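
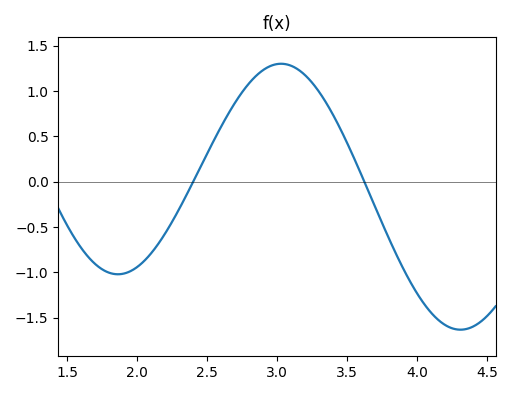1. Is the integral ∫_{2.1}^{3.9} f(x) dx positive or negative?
positive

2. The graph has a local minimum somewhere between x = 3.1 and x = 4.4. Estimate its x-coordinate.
4.31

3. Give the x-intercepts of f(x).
2.4, 3.62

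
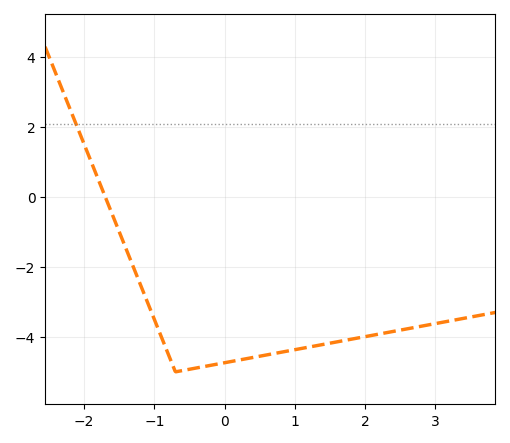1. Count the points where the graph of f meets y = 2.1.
1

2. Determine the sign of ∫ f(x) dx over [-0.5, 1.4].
negative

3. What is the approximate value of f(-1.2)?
-2.49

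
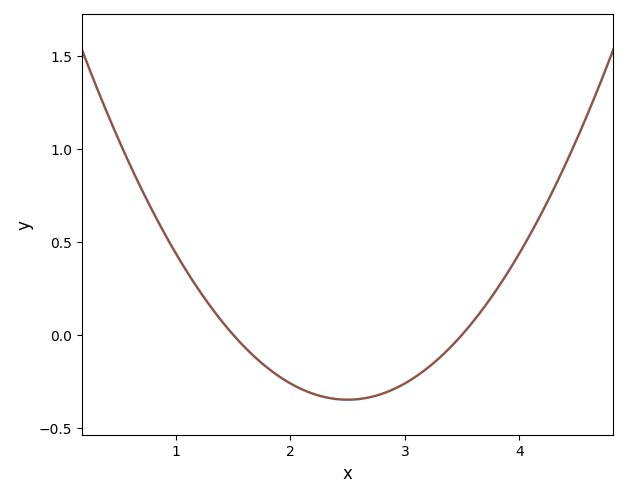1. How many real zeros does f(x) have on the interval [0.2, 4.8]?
2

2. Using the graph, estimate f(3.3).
-0.126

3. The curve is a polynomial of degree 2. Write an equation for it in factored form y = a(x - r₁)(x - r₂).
y = 0.35(x - 1.5)(x - 3.5)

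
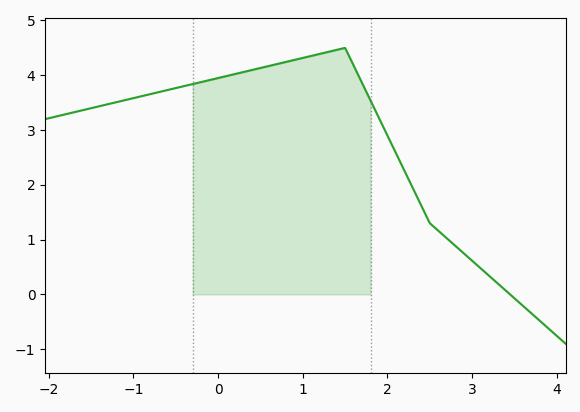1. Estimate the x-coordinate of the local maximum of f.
1.5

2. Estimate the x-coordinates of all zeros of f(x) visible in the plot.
3.4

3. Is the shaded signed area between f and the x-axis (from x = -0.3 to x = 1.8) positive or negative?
positive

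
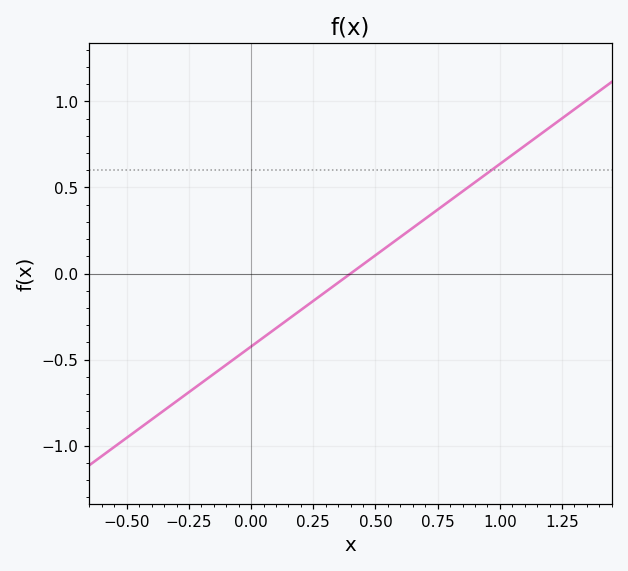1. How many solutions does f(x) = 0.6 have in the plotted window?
1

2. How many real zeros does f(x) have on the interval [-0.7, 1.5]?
1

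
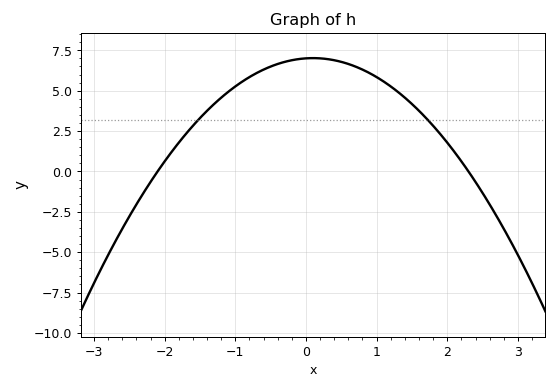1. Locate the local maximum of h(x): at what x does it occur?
0.1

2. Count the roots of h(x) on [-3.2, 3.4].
2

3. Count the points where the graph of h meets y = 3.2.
2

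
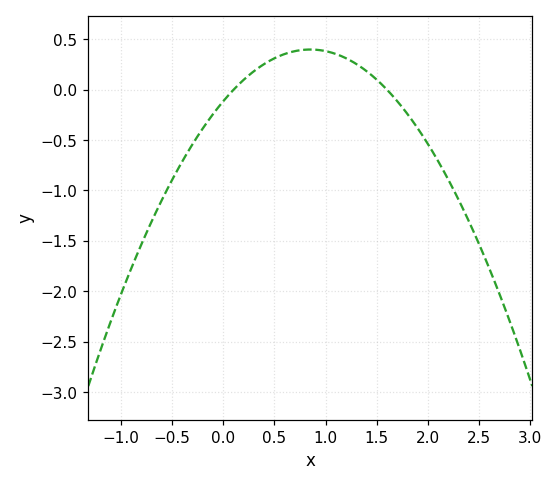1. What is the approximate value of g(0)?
-0.1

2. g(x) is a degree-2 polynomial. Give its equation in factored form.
y = -0.71(x - 0.1)(x - 1.6)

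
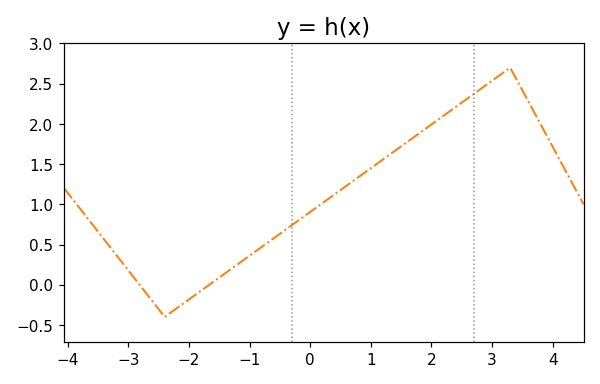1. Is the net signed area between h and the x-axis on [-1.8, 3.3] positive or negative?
positive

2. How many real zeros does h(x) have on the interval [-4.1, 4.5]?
2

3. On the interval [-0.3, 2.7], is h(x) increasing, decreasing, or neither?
increasing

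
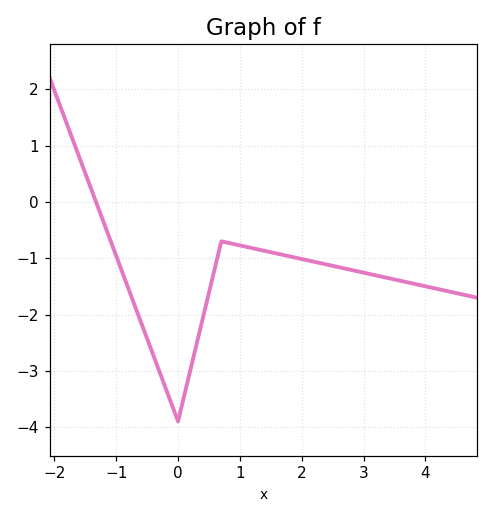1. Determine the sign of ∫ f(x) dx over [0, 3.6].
negative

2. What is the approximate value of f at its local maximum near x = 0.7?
-0.7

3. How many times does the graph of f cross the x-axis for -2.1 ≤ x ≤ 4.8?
1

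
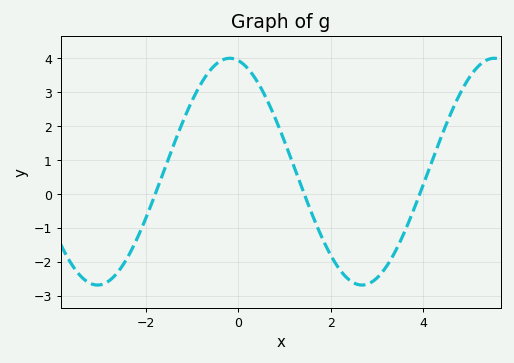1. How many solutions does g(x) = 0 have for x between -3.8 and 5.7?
3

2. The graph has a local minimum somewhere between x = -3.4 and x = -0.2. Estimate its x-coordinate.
-3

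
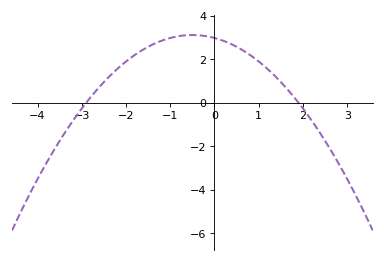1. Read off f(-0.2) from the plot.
3.06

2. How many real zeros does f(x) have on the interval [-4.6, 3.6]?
2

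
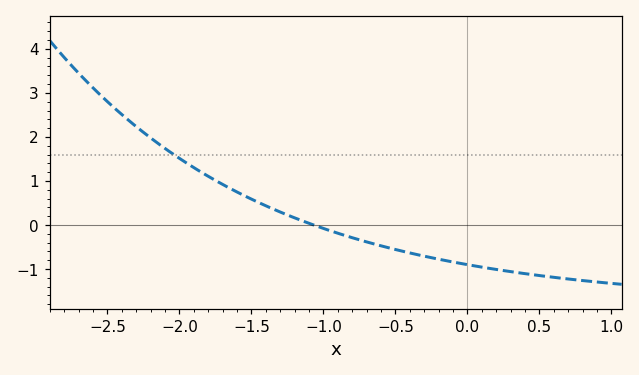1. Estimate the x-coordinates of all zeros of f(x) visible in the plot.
-1.1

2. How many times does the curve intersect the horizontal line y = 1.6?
1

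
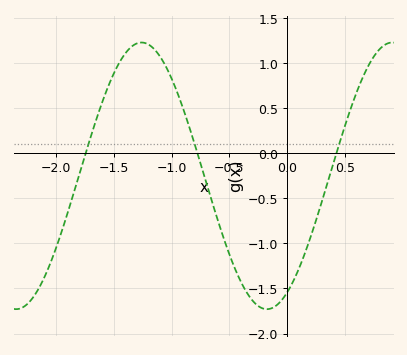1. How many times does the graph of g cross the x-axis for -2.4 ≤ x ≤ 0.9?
3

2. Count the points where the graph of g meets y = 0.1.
3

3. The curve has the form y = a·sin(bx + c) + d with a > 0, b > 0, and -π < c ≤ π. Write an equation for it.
y = 1.48sin(2.9x - 1.1) - 0.25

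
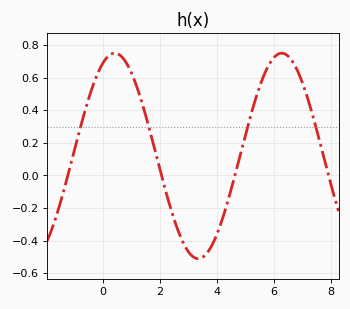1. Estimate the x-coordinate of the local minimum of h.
3.4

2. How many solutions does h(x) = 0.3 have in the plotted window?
4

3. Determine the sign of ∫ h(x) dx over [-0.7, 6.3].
positive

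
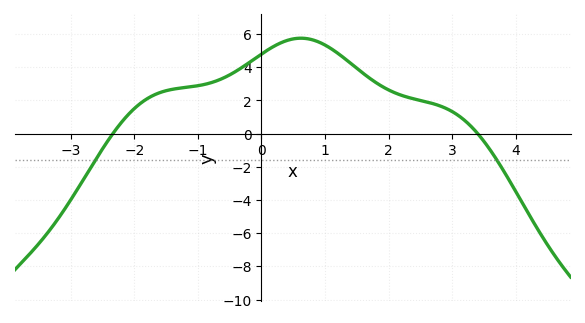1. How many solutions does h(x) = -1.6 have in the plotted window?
2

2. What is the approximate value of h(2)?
2.63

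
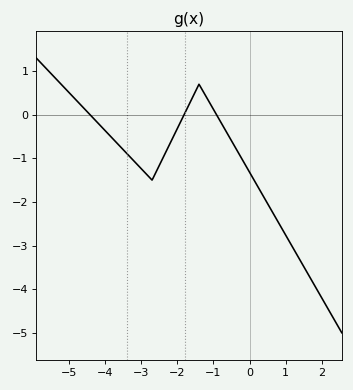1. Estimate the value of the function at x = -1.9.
-0.1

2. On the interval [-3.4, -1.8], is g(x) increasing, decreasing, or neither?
neither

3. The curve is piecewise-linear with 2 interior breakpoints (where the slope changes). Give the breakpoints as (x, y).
(-2.7, -1.5); (-1.4, 0.7)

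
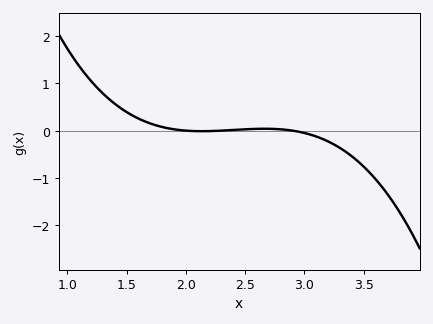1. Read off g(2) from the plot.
0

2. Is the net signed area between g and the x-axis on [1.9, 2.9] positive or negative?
positive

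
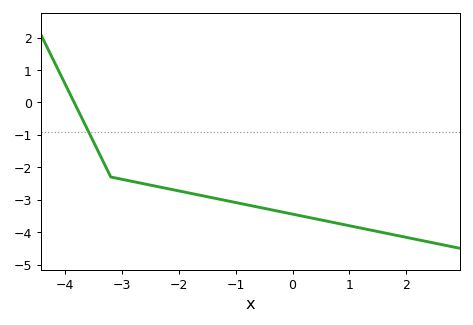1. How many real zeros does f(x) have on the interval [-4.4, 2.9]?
1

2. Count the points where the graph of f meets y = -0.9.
1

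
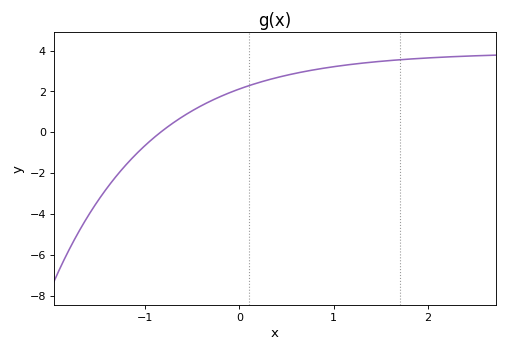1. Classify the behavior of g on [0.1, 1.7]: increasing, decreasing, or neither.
increasing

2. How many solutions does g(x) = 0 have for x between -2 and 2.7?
1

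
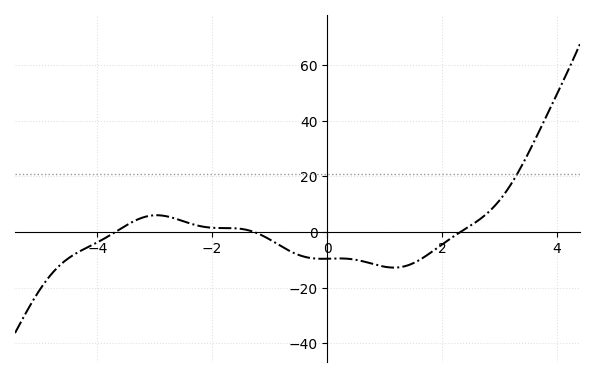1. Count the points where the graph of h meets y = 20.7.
1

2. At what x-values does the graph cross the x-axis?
-3.6, -1.2, 2.4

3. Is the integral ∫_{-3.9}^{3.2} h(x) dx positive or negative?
negative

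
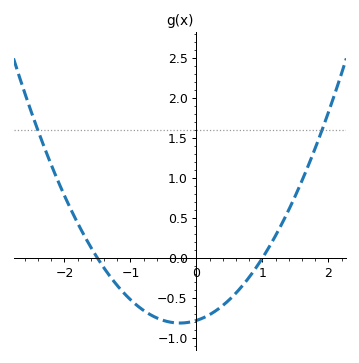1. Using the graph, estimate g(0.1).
-0.75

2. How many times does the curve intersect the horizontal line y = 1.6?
2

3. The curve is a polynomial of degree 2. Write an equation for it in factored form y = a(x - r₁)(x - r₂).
y = 0.52(x + 1.5)(x - 1)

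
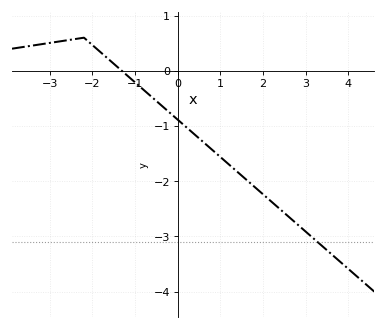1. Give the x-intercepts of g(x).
-1.31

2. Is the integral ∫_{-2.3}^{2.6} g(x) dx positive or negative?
negative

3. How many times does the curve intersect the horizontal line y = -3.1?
1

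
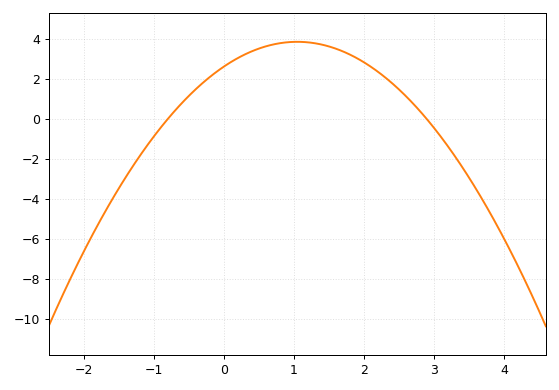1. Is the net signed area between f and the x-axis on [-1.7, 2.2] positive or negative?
positive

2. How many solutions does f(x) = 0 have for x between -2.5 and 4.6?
2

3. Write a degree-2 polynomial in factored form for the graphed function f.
y = -1.13(x + 0.8)(x - 2.9)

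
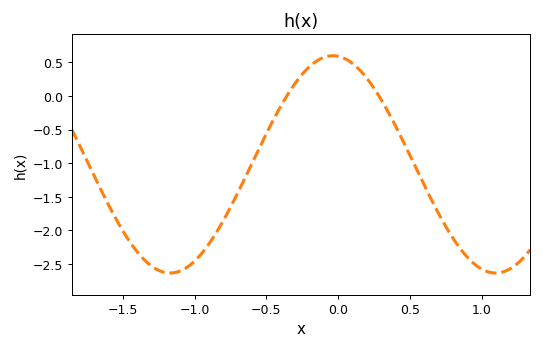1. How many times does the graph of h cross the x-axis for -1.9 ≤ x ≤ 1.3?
2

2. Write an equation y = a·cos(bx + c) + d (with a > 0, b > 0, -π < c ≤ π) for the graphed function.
y = 1.62cos(2.8x + 0.1) - 1.02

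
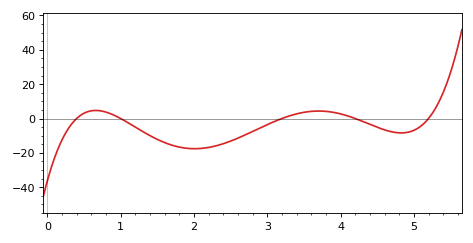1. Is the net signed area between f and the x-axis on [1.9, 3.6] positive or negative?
negative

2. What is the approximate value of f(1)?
0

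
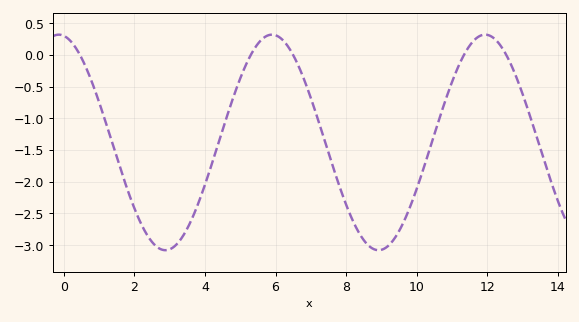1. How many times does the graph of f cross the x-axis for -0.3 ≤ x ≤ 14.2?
5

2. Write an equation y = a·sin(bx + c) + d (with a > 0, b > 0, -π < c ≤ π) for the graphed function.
y = 1.7sin(1x + 1.7) - 1.38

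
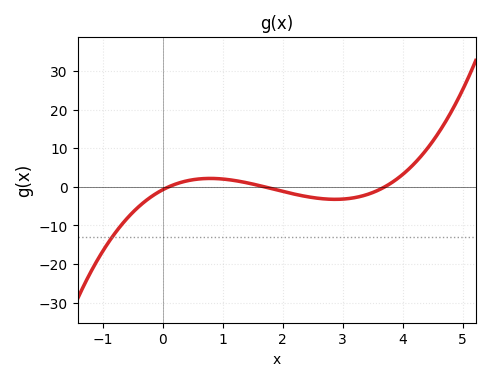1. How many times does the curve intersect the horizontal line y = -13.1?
1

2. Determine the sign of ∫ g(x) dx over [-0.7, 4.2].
negative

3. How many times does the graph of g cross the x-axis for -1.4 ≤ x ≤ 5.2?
3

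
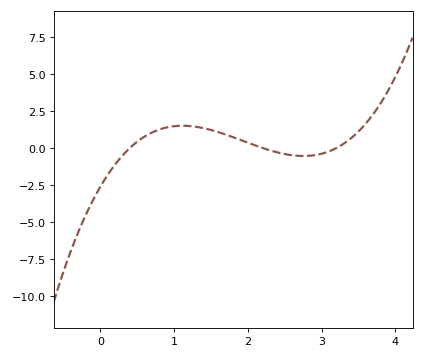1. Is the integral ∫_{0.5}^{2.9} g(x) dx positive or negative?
positive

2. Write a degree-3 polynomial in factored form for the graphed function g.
y = 0.93(x - 0.4)(x - 2.2)(x - 3.2)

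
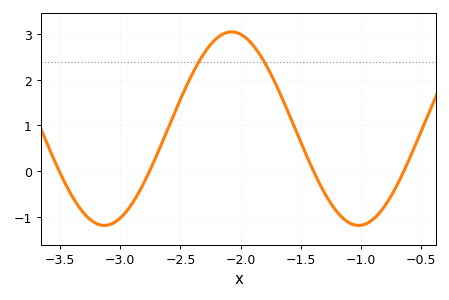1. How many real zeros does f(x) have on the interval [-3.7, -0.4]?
4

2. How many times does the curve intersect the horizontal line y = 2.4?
2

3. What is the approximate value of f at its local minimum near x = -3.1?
-1.2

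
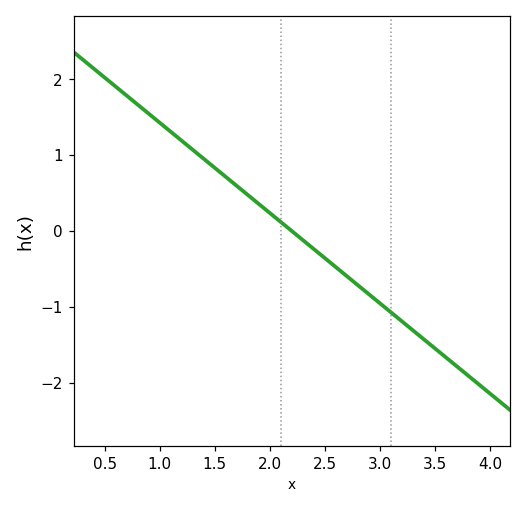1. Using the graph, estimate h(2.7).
-0.595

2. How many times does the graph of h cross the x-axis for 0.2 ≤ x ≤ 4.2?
1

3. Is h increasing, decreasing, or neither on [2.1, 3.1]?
decreasing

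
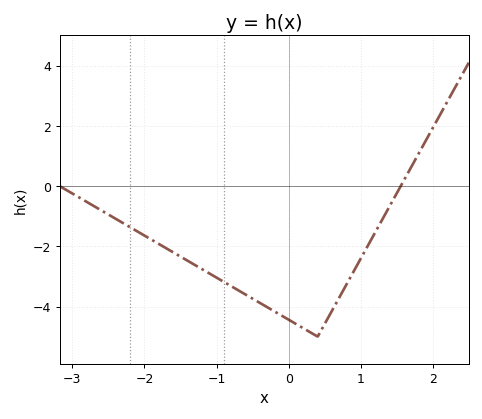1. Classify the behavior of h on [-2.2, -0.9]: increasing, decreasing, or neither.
decreasing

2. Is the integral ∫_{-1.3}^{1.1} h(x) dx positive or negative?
negative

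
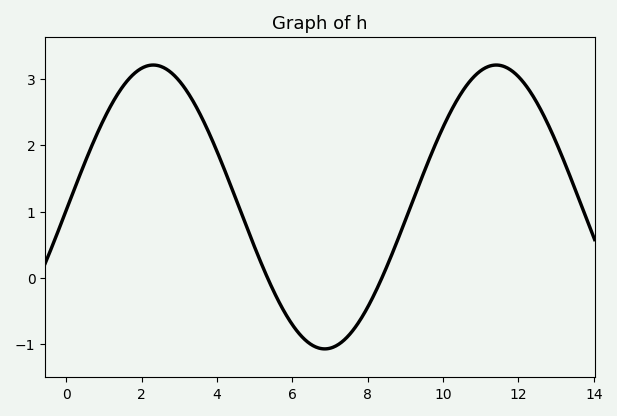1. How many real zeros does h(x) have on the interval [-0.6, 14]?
2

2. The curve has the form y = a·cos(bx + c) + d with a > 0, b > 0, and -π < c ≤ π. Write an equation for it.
y = 2.14cos(0.69x - 1.59) + 1.07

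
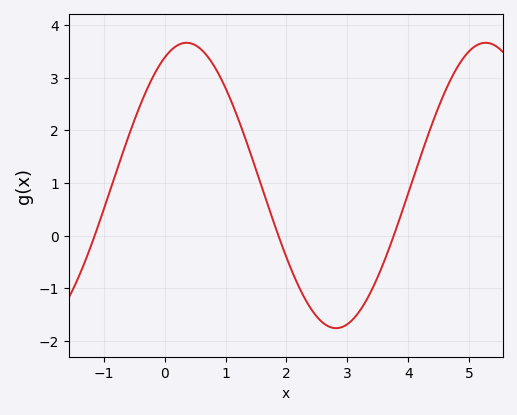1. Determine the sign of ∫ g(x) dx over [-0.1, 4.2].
positive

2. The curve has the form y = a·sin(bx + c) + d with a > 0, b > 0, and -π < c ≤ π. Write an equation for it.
y = 2.71sin(1.28x + 1.11) + 0.95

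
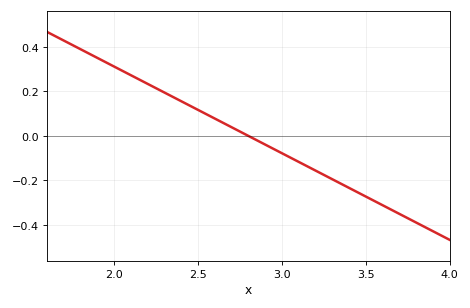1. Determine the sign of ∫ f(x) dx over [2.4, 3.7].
negative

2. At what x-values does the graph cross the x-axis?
2.8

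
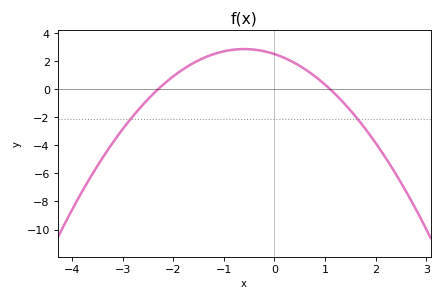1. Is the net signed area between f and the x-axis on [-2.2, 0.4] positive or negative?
positive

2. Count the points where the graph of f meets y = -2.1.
2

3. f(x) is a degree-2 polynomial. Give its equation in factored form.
y = -0.99(x + 2.3)(x - 1.1)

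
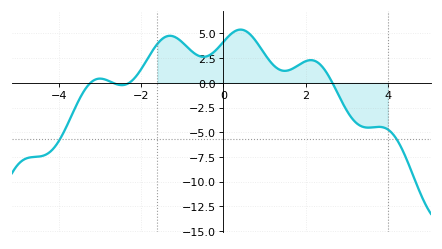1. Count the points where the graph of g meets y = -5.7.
2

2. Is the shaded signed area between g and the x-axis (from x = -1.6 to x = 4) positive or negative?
positive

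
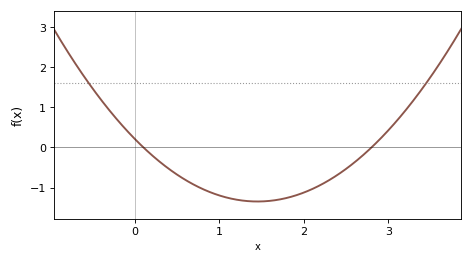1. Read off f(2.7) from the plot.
-0.192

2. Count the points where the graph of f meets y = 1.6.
2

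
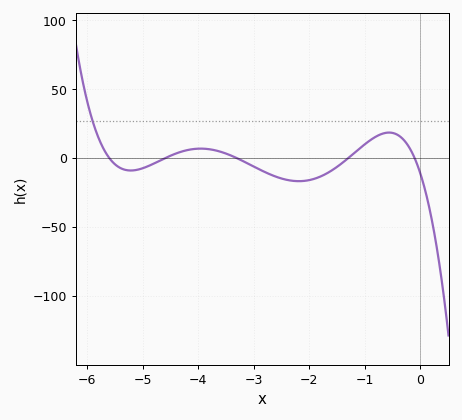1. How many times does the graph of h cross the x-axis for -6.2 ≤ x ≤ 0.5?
5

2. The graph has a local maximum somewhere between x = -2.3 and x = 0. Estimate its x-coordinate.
-0.6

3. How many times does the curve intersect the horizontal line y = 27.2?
1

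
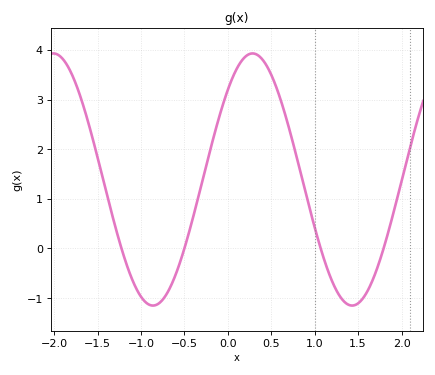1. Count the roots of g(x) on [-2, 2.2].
4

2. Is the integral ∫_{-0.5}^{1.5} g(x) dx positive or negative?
positive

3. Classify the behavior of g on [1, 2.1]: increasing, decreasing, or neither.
neither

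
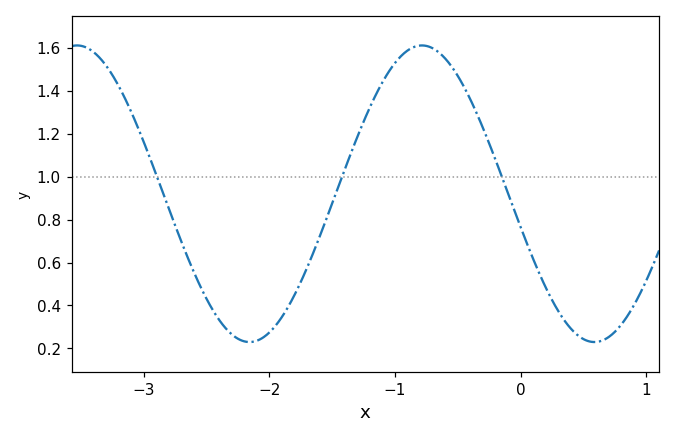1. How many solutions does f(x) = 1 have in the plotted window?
3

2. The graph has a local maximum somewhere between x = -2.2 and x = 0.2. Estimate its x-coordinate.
-0.8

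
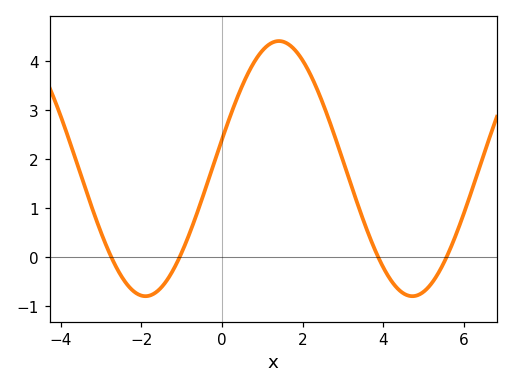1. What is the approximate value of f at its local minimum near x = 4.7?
-0.8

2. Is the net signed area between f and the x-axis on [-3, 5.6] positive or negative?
positive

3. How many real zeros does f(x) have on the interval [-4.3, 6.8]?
4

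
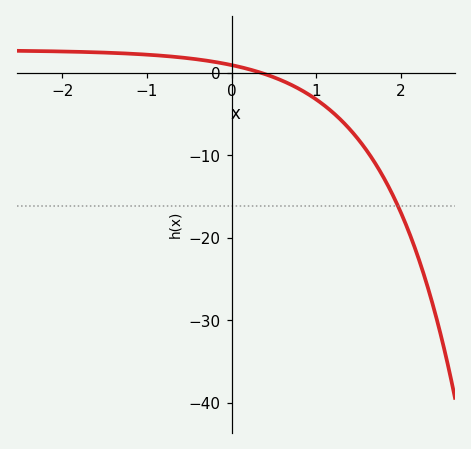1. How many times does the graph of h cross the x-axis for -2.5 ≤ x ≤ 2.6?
1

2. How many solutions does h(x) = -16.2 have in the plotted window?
1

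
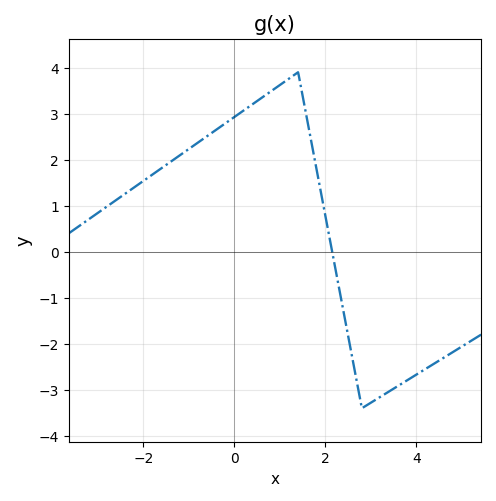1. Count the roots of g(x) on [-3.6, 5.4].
1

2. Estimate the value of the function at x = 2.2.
-0.3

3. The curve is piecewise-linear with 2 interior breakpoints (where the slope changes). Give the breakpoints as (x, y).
(1.4, 3.9); (2.8, -3.4)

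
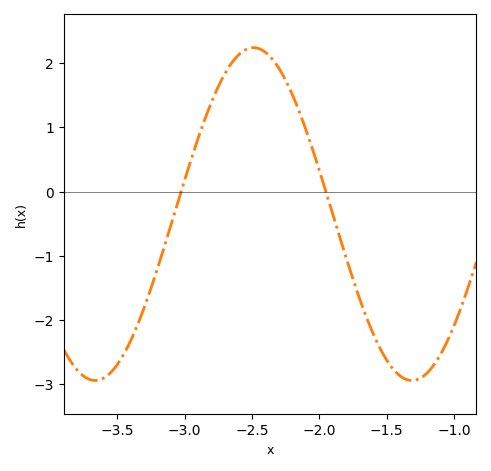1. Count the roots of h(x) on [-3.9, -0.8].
2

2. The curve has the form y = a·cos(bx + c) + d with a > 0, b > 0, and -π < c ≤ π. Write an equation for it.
y = 2.59cos(2.67x + 0.36) - 0.35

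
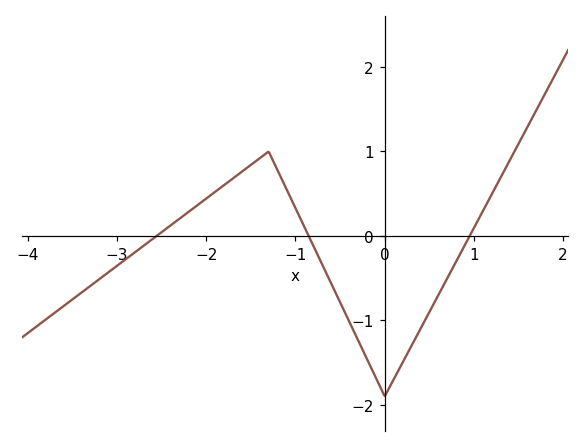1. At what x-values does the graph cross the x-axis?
-2.6, -0.9, 1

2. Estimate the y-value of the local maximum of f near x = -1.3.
1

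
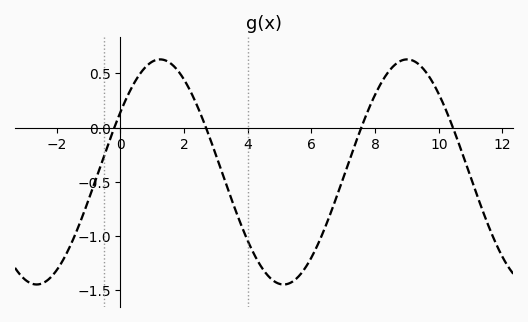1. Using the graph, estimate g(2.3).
0.275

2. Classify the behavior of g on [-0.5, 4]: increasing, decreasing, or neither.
neither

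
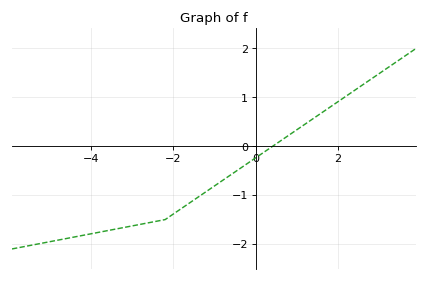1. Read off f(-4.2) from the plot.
-1.82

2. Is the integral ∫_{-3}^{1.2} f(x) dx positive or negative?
negative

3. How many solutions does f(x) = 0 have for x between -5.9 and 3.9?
1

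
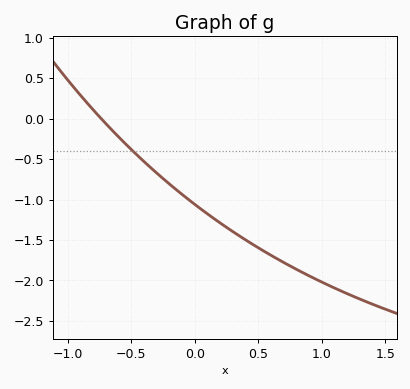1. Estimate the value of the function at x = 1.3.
-2.25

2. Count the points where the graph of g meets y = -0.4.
1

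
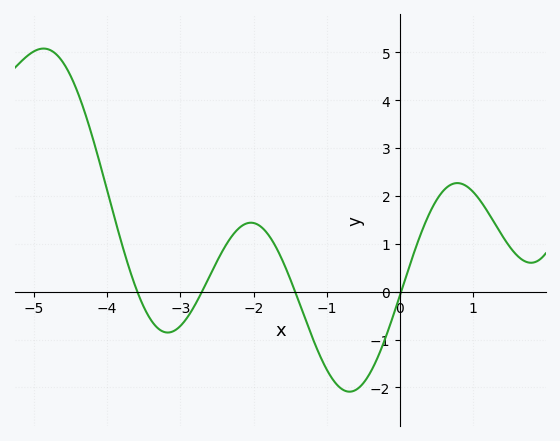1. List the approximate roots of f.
-3.6, -2.7, -1.4, 0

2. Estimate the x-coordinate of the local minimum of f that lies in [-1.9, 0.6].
-0.7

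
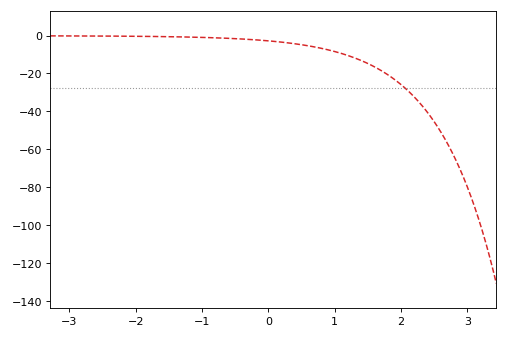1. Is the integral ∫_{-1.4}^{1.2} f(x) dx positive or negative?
negative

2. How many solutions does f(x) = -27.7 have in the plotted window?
1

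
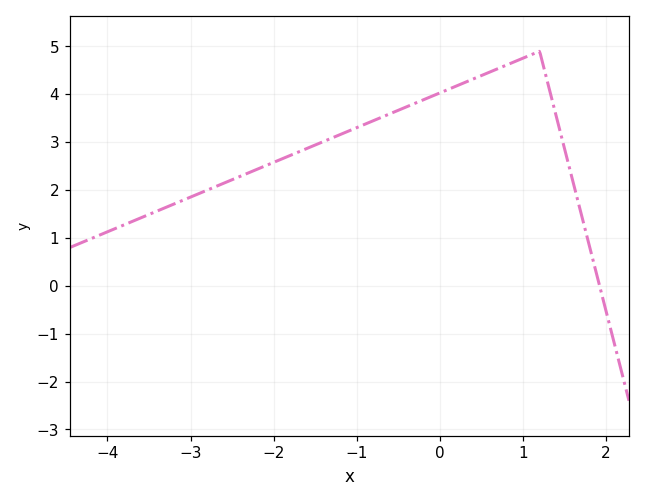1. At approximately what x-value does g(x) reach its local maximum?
1.2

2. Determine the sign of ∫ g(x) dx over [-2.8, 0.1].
positive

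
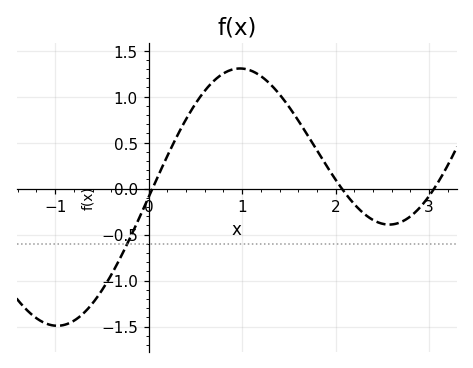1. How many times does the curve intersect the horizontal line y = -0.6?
1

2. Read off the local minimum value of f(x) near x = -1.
-1.5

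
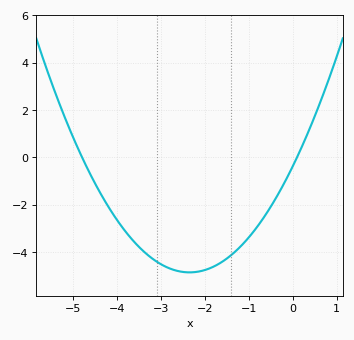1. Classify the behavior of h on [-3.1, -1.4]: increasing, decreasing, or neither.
neither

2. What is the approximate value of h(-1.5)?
-4.2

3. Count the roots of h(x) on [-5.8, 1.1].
2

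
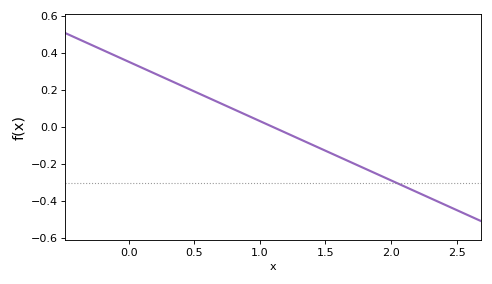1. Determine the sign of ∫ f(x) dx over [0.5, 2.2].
negative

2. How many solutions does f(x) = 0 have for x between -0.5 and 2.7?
1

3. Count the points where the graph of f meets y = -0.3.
1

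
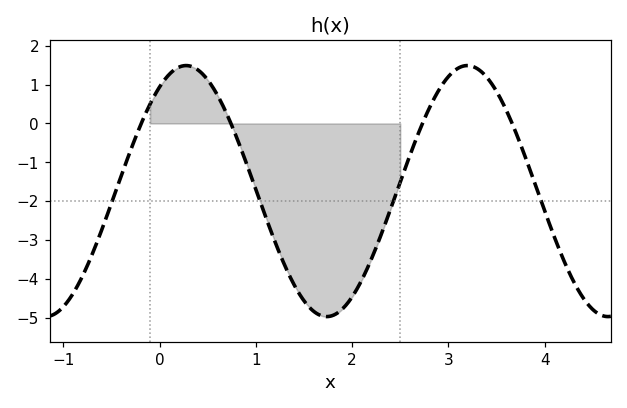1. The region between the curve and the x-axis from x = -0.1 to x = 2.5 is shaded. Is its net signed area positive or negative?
negative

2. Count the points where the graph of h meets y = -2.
4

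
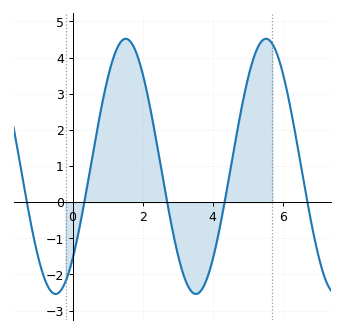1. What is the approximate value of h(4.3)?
-0.192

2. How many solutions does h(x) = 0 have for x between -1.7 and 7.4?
5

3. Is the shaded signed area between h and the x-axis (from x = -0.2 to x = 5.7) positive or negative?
positive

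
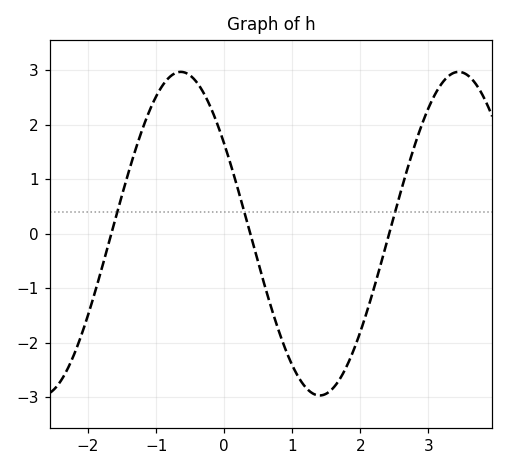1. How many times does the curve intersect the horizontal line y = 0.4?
3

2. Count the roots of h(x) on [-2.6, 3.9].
3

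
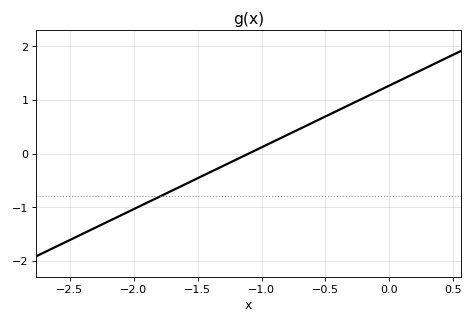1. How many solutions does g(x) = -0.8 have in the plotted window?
1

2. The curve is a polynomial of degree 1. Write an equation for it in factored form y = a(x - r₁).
y = 1.15(x + 1.1)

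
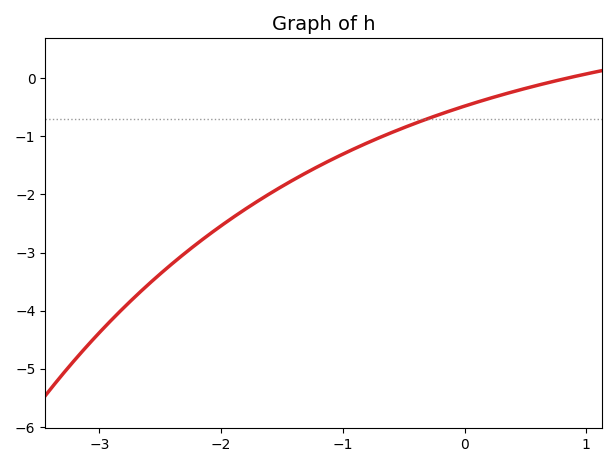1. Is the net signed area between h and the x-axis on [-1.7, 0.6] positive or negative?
negative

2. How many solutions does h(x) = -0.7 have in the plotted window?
1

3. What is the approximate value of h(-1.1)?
-1.4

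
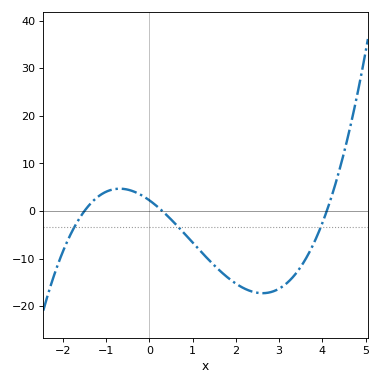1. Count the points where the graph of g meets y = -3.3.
3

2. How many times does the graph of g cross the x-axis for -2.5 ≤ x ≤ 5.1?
3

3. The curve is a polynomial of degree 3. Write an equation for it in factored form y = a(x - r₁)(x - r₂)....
y = 1.22(x + 1.5)(x - 0.3)(x - 4.1)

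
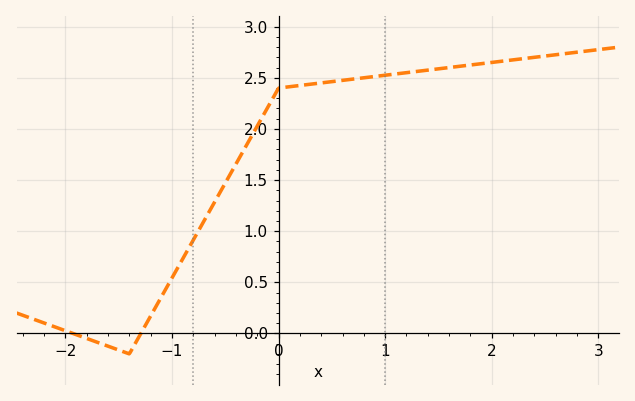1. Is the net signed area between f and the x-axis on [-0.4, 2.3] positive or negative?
positive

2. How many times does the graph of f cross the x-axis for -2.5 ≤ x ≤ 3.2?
2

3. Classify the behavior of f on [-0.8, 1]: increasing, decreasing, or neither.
increasing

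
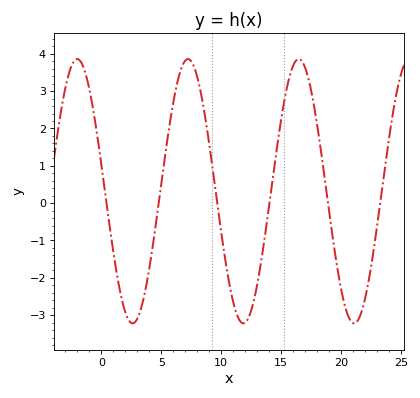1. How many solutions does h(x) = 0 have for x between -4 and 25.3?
6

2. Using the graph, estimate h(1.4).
-2.1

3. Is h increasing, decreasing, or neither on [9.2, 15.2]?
neither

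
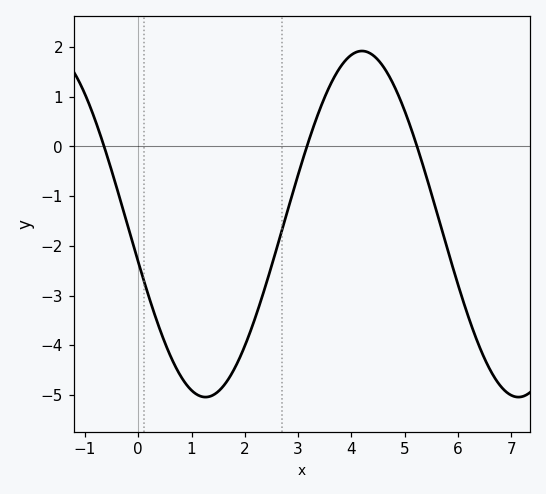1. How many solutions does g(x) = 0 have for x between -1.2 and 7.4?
3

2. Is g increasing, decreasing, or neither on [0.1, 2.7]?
neither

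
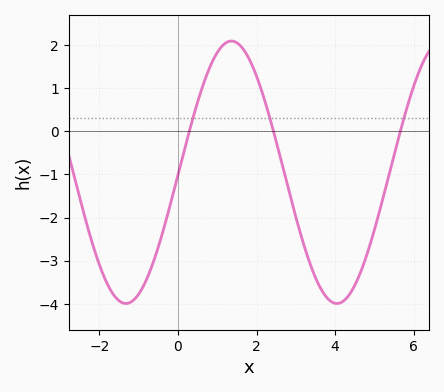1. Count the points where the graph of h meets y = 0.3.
3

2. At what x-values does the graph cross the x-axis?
0.289, 2.43, 5.66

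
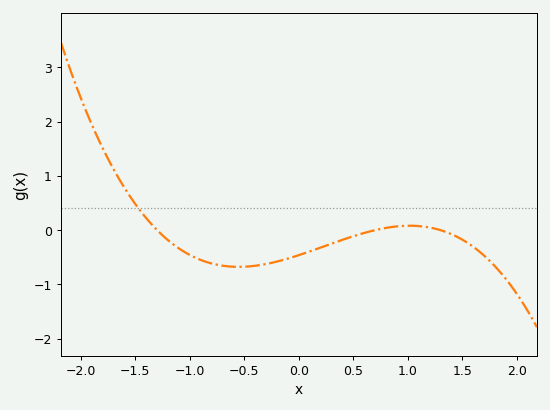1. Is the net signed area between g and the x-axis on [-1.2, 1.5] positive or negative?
negative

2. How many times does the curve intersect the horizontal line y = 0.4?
1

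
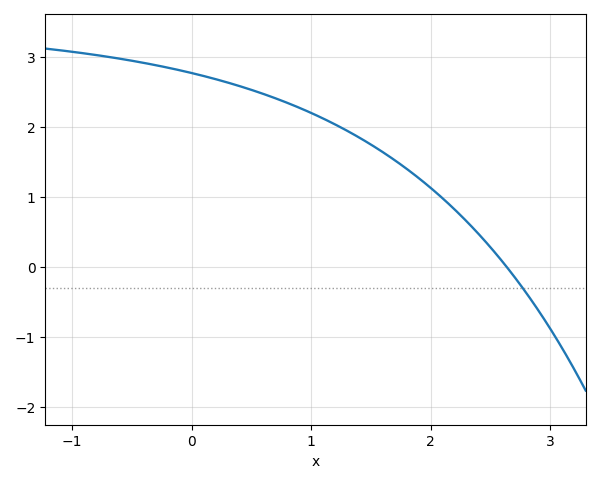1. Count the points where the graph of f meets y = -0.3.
1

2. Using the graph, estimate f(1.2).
2.04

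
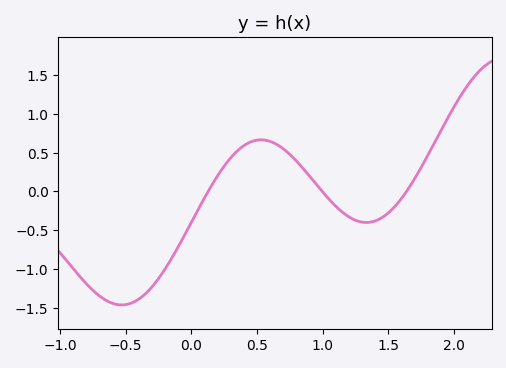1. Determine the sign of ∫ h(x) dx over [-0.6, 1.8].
negative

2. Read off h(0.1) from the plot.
-0.1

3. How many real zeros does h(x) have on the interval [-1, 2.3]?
3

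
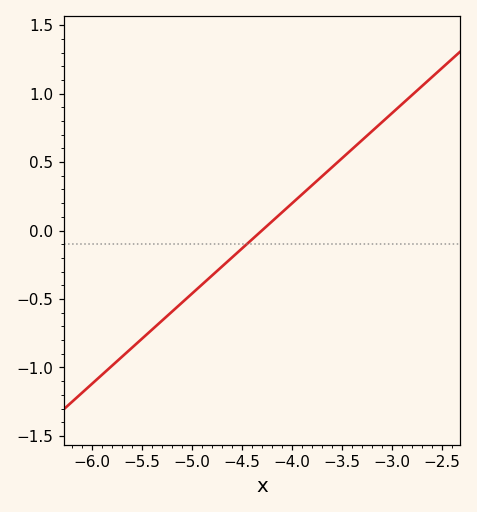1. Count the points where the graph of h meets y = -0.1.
1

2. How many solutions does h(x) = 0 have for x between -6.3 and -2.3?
1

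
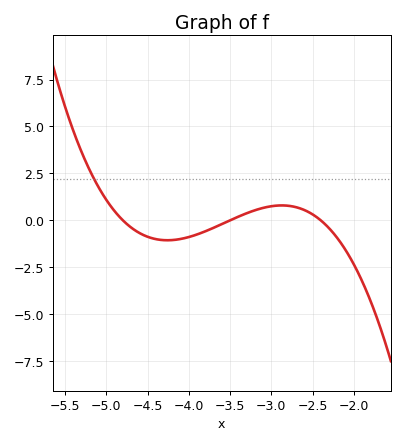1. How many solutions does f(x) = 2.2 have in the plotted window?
1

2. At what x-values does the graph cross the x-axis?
-4.8, -3.5, -2.4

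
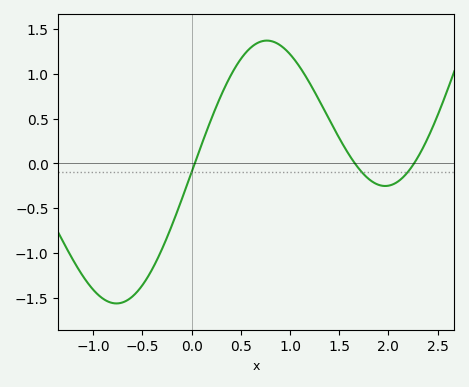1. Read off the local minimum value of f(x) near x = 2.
-0.252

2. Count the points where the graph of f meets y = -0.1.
3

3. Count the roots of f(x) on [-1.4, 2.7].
3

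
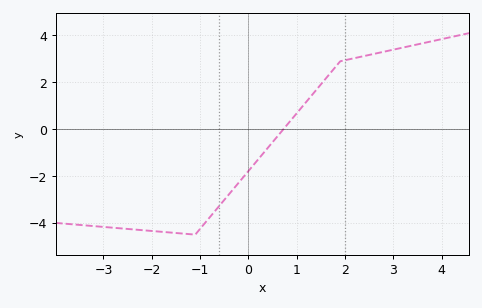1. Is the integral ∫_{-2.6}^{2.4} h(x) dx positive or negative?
negative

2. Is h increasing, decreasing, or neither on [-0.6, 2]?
increasing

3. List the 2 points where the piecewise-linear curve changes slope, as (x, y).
(-1.1, -4.5); (1.9, 2.9)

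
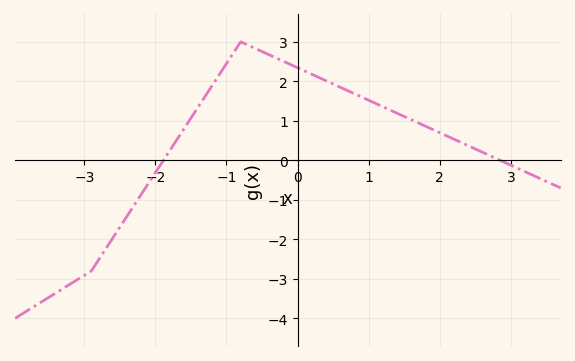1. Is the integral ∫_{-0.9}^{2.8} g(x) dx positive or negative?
positive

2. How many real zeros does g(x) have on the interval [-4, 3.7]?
2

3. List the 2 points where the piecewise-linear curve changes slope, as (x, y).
(-2.9, -2.8); (-0.8, 3)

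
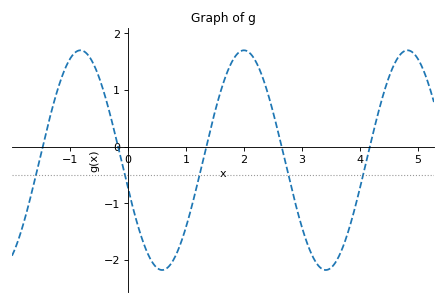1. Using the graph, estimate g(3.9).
-1.13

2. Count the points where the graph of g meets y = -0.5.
5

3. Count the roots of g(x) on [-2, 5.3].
5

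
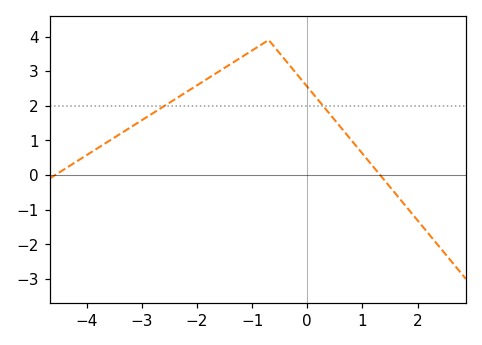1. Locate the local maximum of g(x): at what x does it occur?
-0.701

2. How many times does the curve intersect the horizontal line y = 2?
2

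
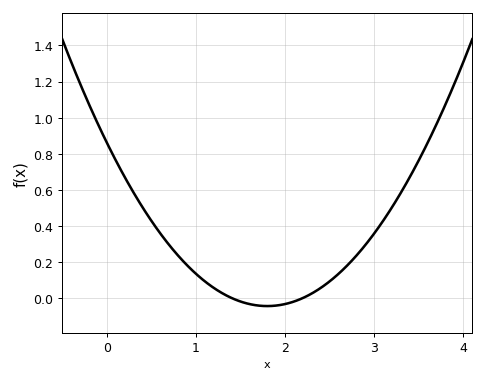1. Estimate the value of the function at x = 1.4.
0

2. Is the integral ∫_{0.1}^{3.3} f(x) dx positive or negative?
positive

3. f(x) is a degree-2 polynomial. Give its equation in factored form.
y = 0.28(x - 1.4)(x - 2.2)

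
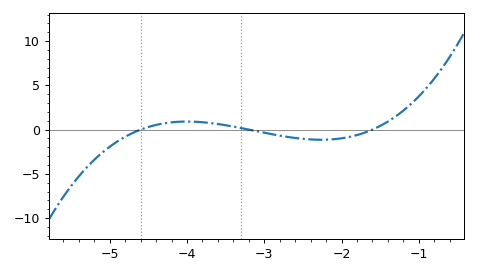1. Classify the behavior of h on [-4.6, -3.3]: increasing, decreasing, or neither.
neither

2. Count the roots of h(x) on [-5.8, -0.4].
3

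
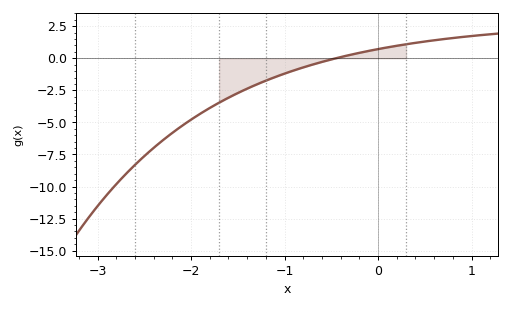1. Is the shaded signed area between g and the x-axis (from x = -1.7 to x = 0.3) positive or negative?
negative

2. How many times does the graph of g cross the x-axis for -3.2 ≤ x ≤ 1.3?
1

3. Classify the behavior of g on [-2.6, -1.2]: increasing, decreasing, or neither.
increasing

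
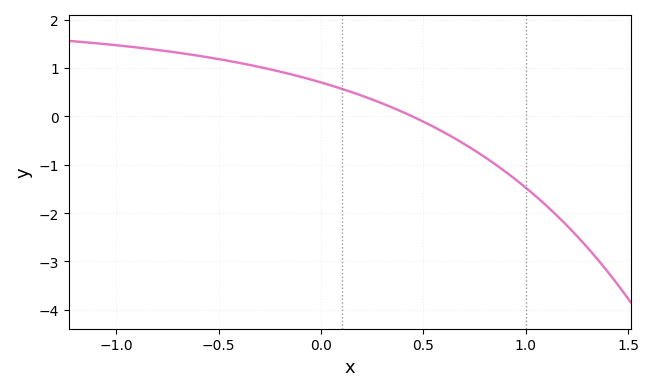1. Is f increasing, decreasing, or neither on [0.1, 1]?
decreasing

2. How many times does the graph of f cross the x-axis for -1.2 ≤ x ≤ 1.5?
1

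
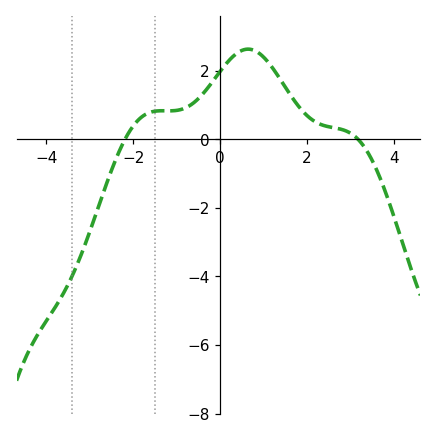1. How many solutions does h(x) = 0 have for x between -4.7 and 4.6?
2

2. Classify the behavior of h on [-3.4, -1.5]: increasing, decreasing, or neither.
increasing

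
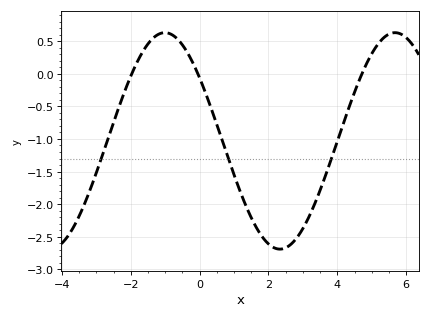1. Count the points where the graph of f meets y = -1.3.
3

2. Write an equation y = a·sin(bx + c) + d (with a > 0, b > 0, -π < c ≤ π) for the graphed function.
y = 1.66sin(0.94x + 2.5) - 1.03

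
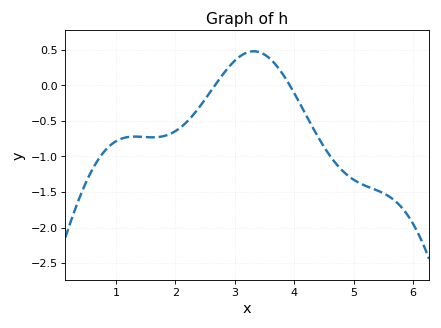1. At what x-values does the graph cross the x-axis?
2.66, 3.93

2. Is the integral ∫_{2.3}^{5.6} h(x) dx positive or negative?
negative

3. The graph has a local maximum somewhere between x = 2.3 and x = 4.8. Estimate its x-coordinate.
3.32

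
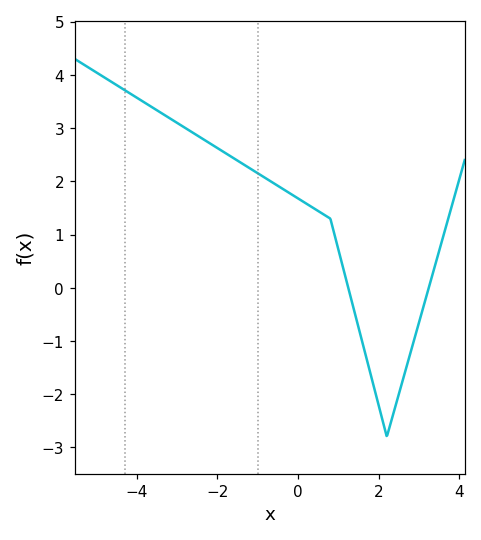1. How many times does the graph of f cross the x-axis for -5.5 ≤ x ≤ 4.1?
2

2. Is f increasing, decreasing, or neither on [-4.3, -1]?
decreasing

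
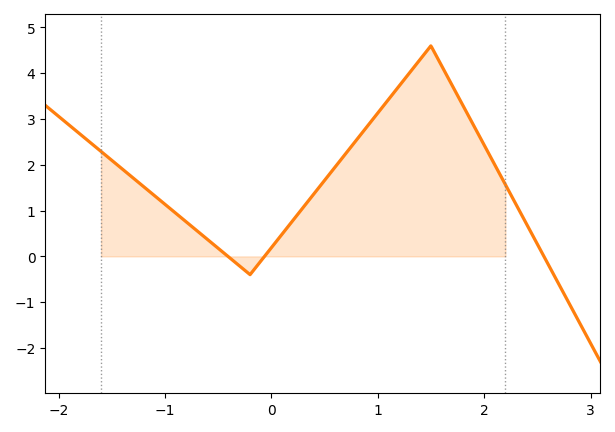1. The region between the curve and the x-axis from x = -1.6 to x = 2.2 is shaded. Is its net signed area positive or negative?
positive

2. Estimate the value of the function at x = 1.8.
3.3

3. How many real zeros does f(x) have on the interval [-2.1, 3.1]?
3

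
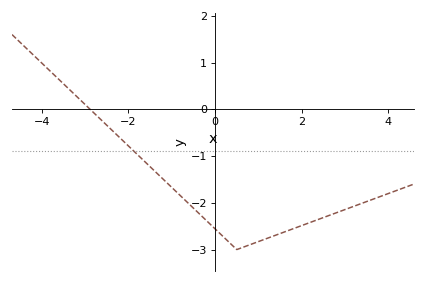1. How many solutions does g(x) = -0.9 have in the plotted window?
1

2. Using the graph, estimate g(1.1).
-2.8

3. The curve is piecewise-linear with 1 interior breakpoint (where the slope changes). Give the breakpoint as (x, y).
(0.5, -3)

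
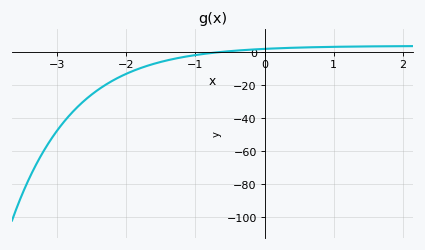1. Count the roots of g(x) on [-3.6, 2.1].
1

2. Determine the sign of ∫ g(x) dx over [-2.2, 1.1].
negative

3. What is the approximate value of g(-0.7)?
-0.502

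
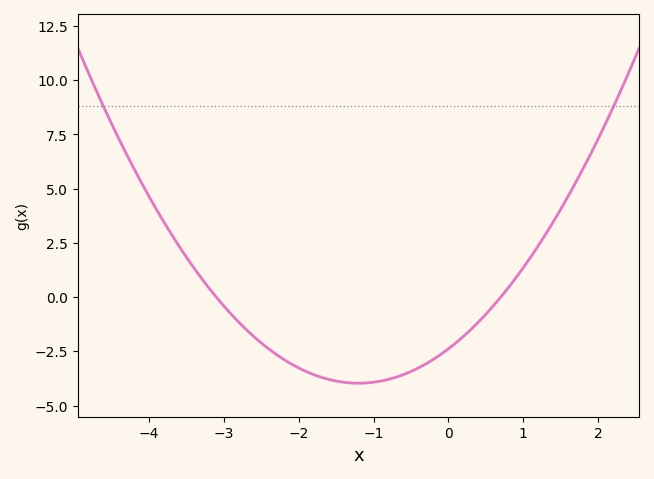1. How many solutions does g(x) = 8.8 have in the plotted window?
2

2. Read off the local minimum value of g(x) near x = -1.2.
-4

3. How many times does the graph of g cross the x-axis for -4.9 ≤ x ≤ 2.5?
2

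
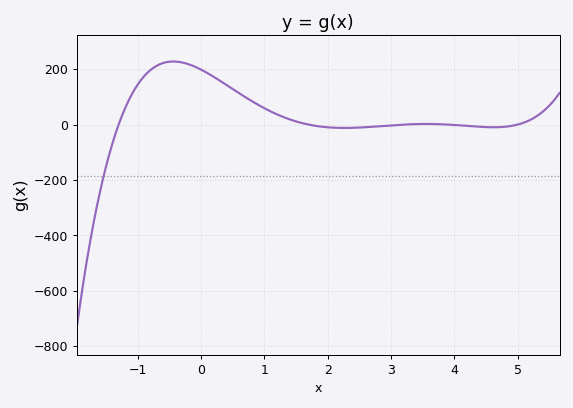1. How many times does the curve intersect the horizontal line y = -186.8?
1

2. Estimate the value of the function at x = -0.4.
228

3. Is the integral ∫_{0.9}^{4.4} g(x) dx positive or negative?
positive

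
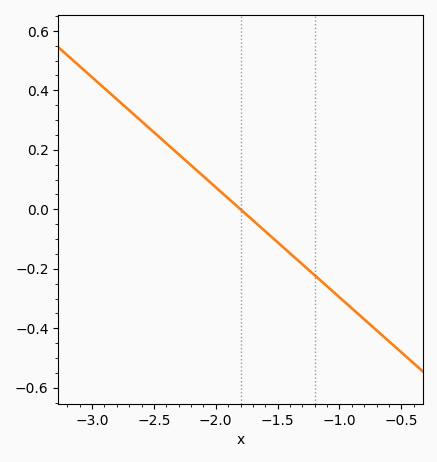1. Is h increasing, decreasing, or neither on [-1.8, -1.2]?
decreasing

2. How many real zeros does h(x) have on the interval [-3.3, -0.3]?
1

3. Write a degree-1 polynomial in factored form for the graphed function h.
y = -0.37(x + 1.8)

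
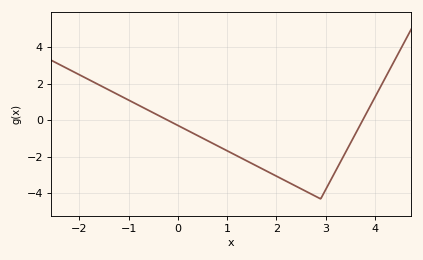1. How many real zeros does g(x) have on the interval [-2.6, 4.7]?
2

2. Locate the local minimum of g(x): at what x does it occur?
2.9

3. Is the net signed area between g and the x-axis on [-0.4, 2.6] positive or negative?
negative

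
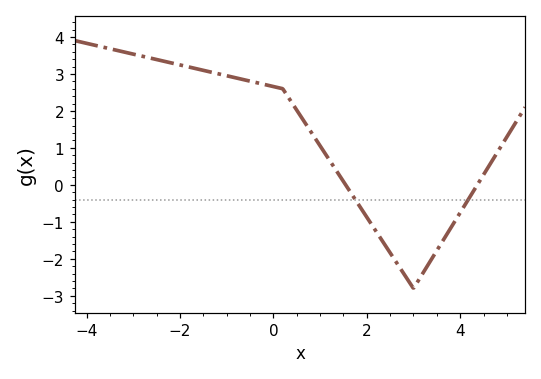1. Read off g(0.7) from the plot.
1.6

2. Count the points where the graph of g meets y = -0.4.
2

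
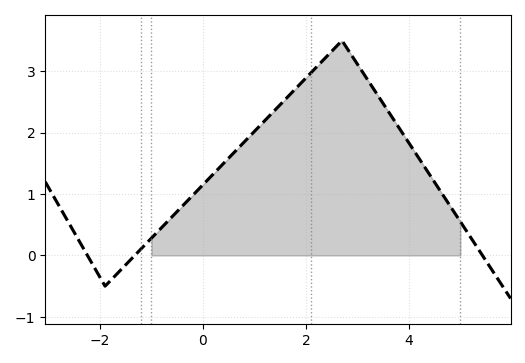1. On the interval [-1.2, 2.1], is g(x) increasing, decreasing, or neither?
increasing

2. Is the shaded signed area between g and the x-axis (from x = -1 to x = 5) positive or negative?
positive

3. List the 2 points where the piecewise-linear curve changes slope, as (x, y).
(-1.9, -0.5); (2.7, 3.5)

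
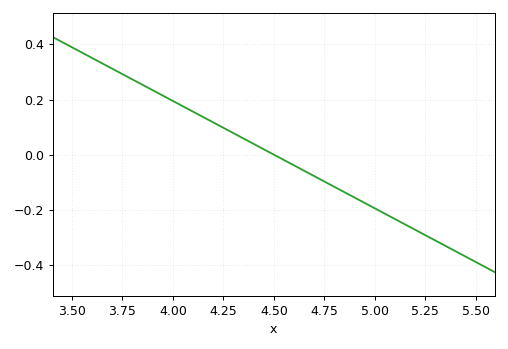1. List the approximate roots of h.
4.5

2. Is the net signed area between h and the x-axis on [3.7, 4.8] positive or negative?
positive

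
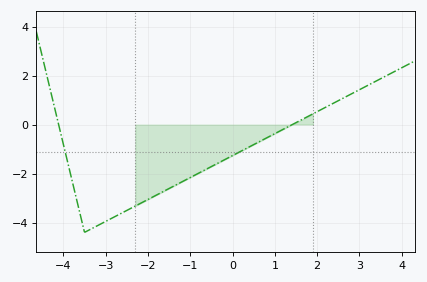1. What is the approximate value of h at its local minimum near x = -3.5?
-4.4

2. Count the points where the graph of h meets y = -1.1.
2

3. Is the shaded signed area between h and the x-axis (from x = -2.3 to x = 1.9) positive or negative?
negative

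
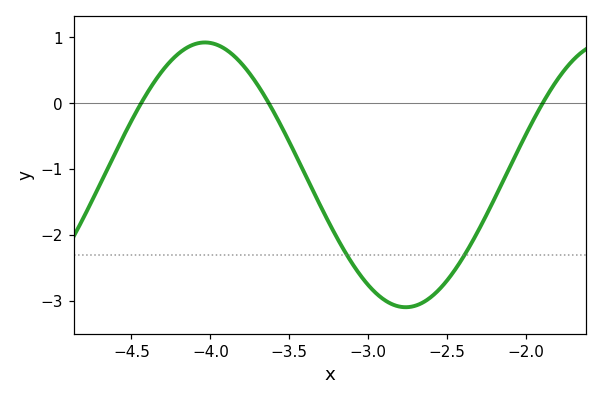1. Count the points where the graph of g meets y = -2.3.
2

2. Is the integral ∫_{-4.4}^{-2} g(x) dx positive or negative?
negative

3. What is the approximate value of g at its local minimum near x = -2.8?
-3.1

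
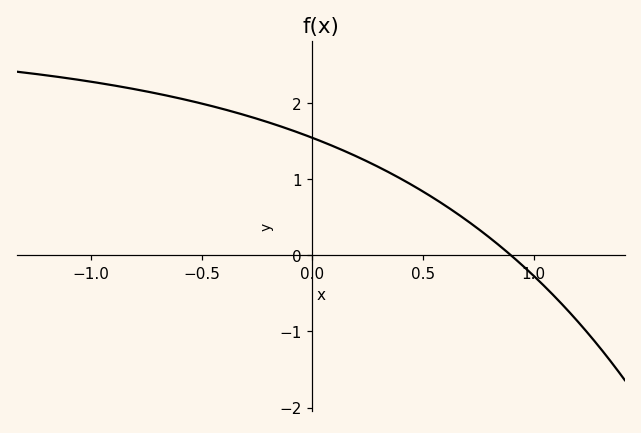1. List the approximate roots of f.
0.9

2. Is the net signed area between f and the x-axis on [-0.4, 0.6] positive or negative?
positive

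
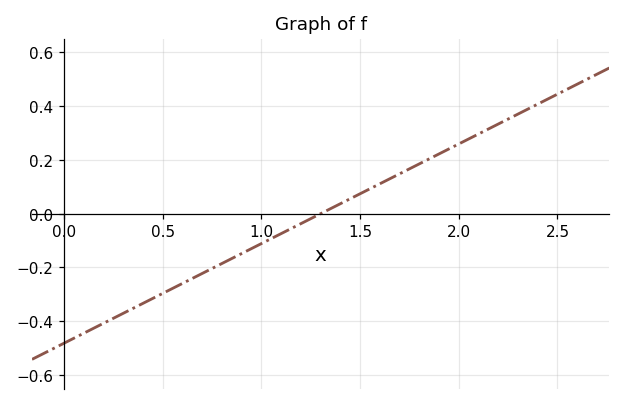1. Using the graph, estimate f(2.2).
0.34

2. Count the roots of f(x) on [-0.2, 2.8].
1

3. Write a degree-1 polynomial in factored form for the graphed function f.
y = 0.37(x - 1.3)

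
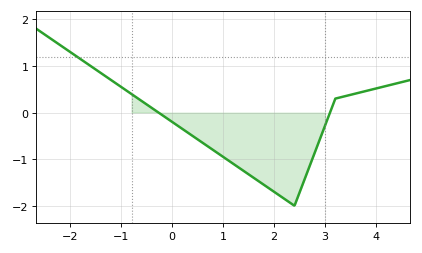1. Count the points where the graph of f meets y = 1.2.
1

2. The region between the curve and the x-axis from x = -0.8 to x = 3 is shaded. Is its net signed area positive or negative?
negative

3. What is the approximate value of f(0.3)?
-0.426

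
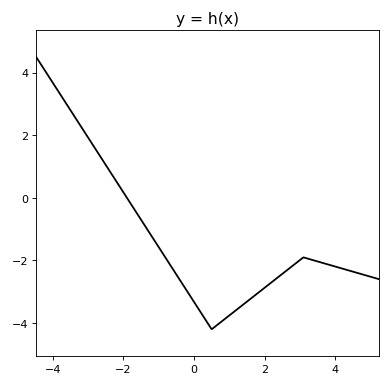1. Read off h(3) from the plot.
-1.99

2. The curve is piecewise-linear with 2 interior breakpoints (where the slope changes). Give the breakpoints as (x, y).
(0.5, -4.2); (3.1, -1.9)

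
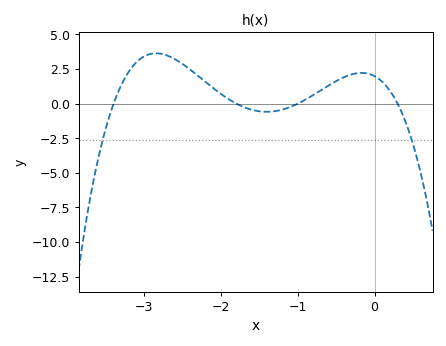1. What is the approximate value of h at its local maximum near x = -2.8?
3.63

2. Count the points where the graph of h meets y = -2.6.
2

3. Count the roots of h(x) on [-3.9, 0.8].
4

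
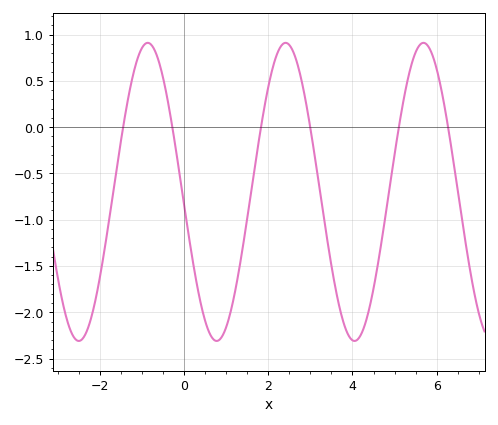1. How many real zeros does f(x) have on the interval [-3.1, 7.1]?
6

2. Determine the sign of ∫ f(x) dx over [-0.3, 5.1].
negative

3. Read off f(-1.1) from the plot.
0.742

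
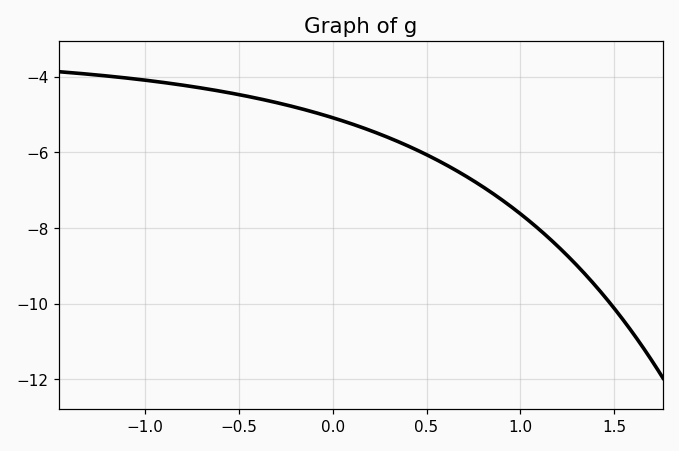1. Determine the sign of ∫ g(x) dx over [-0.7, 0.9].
negative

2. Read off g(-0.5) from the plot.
-4.47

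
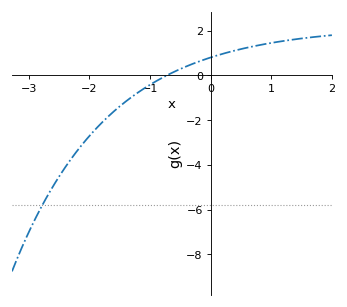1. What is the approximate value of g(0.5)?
1.2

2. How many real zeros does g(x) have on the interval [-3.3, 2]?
1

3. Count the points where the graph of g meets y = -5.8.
1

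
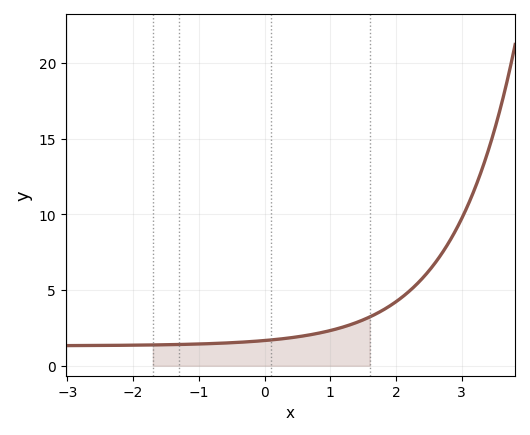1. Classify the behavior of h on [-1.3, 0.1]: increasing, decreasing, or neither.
increasing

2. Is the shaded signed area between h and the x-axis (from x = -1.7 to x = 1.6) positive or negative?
positive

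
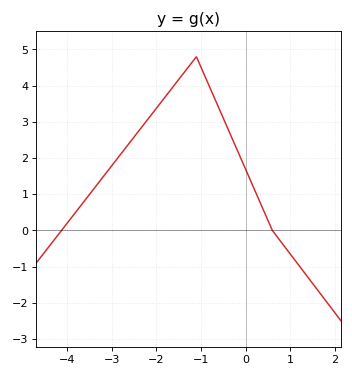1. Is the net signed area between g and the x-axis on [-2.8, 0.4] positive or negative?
positive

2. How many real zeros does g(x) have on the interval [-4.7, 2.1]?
2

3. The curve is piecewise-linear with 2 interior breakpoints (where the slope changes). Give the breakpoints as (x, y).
(-1.1, 4.8); (0.6, 0)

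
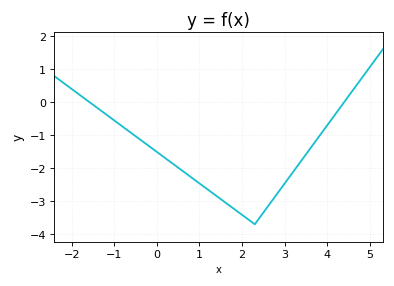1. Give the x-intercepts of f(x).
-1.6, 4.4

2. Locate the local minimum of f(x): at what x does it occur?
2.4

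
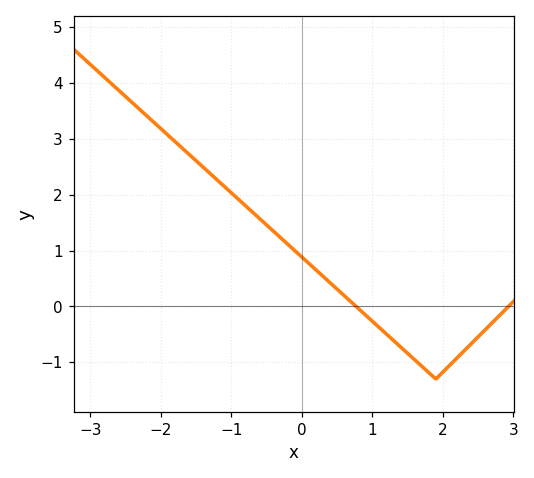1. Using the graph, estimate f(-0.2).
1.11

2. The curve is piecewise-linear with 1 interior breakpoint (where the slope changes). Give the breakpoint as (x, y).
(1.9, -1.3)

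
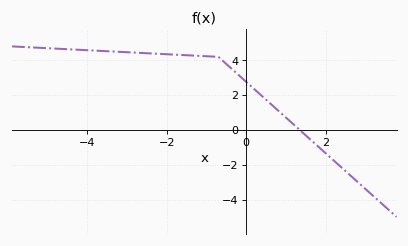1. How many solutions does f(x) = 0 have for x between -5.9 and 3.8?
1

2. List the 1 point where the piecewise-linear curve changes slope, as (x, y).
(-0.7, 4.2)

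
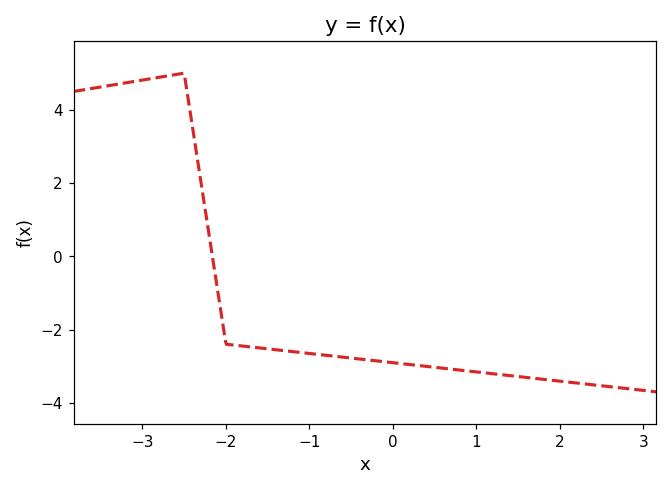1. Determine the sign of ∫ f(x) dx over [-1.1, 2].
negative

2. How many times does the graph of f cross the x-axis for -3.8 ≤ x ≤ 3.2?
1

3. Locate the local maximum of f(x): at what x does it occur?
-2.5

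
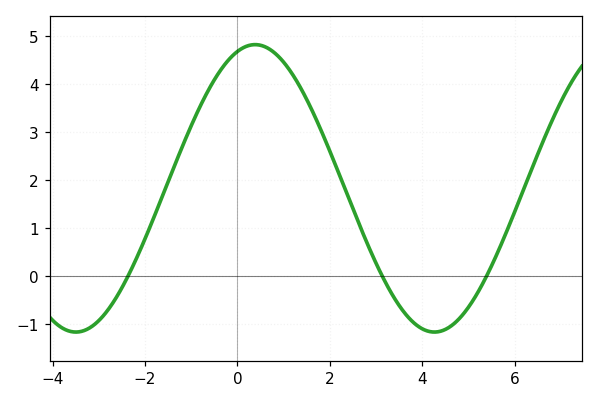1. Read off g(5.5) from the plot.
0.216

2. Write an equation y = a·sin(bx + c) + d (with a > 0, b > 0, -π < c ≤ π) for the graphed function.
y = 3sin(0.81x + 1.26) + 1.83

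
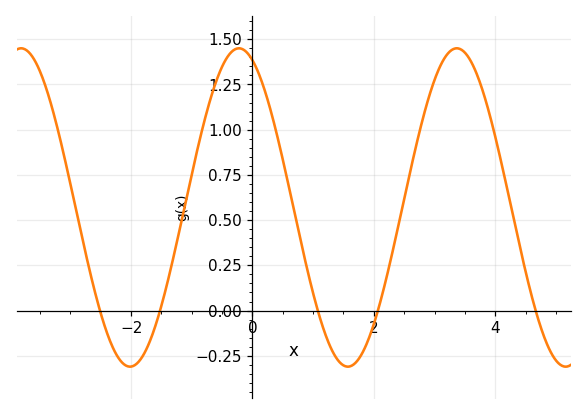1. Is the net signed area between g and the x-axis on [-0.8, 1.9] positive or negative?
positive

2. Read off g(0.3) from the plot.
1.11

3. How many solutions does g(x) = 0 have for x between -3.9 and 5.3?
5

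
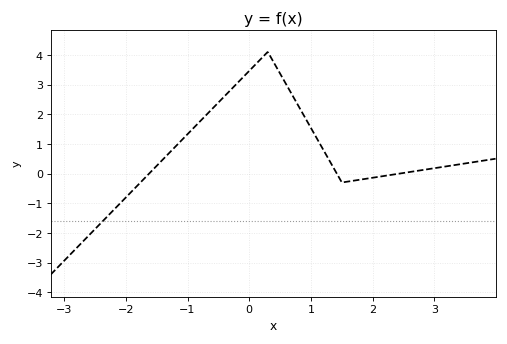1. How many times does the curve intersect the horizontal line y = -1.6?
1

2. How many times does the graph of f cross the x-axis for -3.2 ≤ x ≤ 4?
3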